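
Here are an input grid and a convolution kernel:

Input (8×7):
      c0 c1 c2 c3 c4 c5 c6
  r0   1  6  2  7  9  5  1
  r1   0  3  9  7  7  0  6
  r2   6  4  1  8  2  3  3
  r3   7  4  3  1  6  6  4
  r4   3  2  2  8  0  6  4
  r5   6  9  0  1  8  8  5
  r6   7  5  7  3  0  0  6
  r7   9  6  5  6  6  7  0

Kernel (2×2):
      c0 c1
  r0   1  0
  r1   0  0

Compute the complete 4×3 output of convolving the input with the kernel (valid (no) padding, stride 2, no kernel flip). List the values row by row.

1 2 9
6 1 2
3 2 0
7 7 0

Output[0,0]: The receptive field on the input at this output position is [1 6 / 0 3]. Elementwise product with the kernel and sum: 1·1.
Output[0,1]: The receptive field on the input at this output position is [2 7 / 9 7]. Elementwise product with the kernel and sum: 2·1.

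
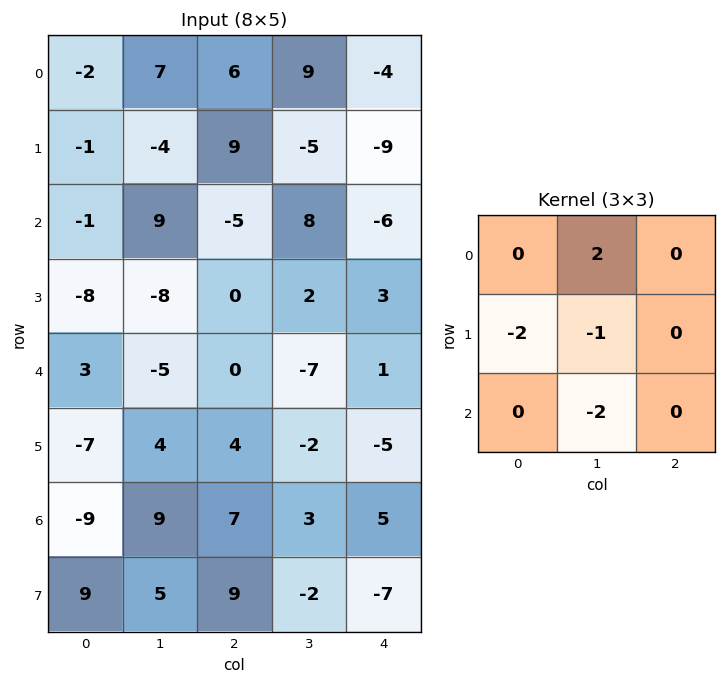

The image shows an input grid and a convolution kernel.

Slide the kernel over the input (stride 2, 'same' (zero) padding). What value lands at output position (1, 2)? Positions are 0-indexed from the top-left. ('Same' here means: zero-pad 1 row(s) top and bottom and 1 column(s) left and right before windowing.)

The receptive field on the zero-padded input at this output position is [-5 -9 0 / 8 -6 0 / 2 3 0]. Elementwise product with the kernel and sum: -9·2 + 8·-2 + -6·-1 + 3·-2.

-34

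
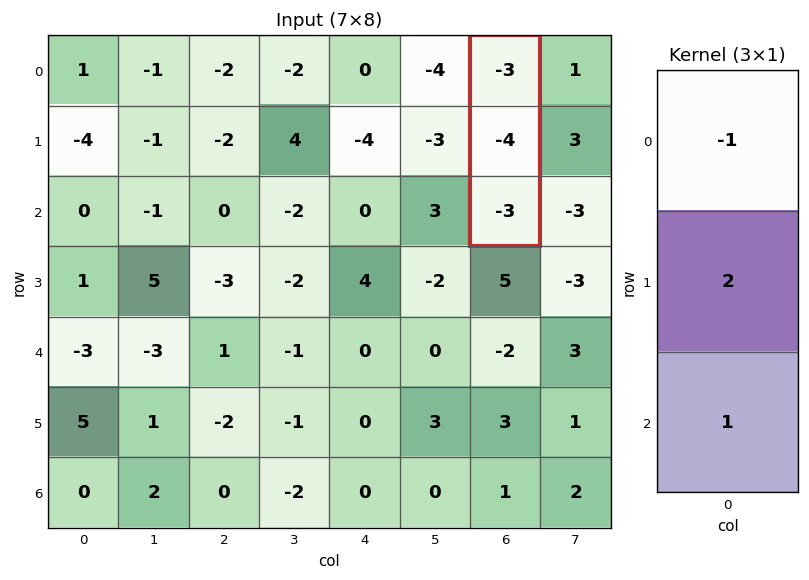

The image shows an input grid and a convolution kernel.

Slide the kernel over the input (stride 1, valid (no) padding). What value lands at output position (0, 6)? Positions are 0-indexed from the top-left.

-8

The receptive field on the input at this output position is [-3 / -4 / -3]. Elementwise product with the kernel and sum: -3·-1 + -4·2 + -3·1.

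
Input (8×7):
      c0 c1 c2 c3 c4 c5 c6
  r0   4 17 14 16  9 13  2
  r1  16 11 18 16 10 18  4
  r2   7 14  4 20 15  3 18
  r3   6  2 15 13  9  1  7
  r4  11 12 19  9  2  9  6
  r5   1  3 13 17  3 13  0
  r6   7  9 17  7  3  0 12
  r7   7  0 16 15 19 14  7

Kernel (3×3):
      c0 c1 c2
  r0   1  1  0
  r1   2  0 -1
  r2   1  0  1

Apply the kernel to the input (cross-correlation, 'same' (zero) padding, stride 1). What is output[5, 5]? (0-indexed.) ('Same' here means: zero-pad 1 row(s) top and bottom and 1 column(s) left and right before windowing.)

The receptive field on the zero-padded input at this output position is [2 9 6 / 3 13 0 / 3 0 12]. Elementwise product with the kernel and sum: 2·1 + 9·1 + 3·2 + 0·-1 + 3·1 + 12·1.

32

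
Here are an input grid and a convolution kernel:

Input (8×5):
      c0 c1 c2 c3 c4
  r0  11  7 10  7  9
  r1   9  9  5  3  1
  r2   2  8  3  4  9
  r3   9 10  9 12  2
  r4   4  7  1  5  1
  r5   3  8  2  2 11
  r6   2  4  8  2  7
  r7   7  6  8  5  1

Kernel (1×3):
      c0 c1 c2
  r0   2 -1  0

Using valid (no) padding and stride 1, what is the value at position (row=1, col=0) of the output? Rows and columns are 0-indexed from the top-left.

9

The receptive field on the input at this output position is [9 9 5]. Elementwise product with the kernel and sum: 9·2 + 9·-1.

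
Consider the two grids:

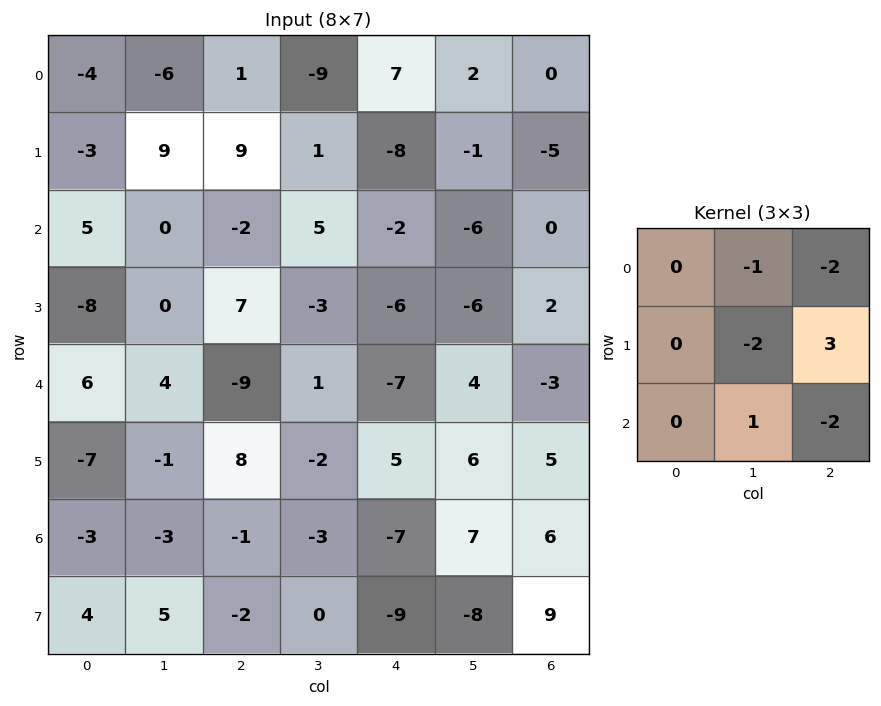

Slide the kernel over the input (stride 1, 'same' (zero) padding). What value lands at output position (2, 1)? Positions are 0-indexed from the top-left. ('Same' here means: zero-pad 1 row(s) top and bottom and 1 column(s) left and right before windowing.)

-47

The receptive field on the zero-padded input at this output position is [-3 9 9 / 5 0 -2 / -8 0 7]. Elementwise product with the kernel and sum: 9·-1 + 9·-2 + 0·-2 + -2·3 + 0·1 + 7·-2.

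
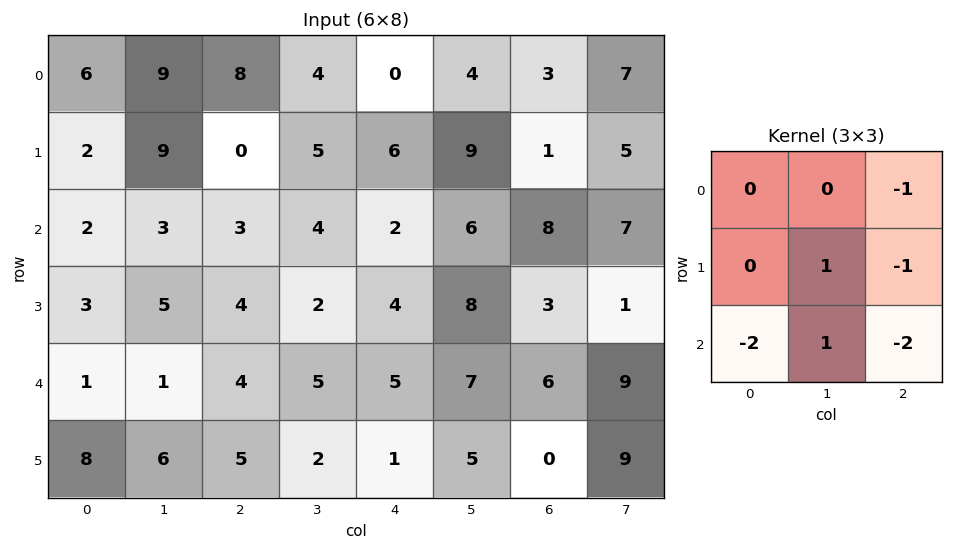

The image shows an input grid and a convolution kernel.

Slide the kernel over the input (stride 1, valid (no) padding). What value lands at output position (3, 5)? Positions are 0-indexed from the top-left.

-32

The receptive field on the input at this output position is [8 3 1 / 7 6 9 / 5 0 9]. Elementwise product with the kernel and sum: 1·-1 + 6·1 + 9·-1 + 5·-2 + 0·1 + 9·-2.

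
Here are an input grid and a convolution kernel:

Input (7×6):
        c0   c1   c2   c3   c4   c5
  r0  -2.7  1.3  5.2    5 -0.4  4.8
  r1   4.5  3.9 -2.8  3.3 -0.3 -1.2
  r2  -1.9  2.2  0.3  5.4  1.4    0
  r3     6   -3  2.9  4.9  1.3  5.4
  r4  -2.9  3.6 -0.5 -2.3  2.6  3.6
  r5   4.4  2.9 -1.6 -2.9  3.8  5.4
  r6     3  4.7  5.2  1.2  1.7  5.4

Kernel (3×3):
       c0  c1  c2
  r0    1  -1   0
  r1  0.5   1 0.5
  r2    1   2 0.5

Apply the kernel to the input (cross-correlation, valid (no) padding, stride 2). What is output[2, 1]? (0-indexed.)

8.45

The receptive field on the input at this output position is [-0.5 -2.3 2.6 / -1.6 -2.9 3.8 / 5.2 1.2 1.7]. Elementwise product with the kernel and sum: -0.5·1 + -2.3·-1 + -1.6·0.5 + -2.9·1 + 3.8·0.5 + 5.2·1 + 1.2·2 + 1.7·0.5.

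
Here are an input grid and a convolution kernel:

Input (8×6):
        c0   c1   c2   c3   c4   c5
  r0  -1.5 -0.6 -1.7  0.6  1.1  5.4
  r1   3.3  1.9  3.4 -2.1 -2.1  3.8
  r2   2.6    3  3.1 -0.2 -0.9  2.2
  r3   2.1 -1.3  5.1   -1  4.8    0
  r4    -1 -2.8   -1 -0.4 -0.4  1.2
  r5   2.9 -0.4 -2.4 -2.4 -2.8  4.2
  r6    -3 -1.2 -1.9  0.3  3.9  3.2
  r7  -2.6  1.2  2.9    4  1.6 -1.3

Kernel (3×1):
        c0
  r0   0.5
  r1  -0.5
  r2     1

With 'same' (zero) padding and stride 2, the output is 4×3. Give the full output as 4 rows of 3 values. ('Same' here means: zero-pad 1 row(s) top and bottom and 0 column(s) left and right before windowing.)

4.05 4.25 -2.65
2.45 5.25 4.2
4.45 0.65 -0.2
0.35 2.65 -1.75

Output[0,0]: The receptive field on the zero-padded input at this output position is [0 / -1.5 / 3.3]. Elementwise product with the kernel and sum: 0·0.5 + -1.5·-0.5 + 3.3·1.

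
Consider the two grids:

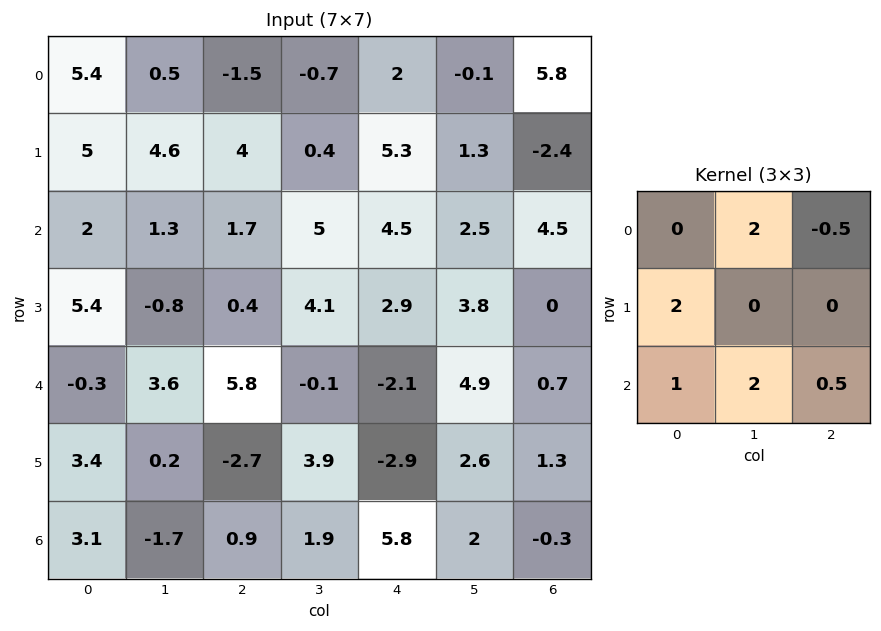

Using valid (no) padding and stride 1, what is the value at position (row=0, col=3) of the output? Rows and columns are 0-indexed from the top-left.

20.1

The receptive field on the input at this output position is [-0.7 2 -0.1 / 0.4 5.3 1.3 / 5 4.5 2.5]. Elementwise product with the kernel and sum: 2·2 + -0.1·-0.5 + 0.4·2 + 5·1 + 4.5·2 + 2.5·0.5.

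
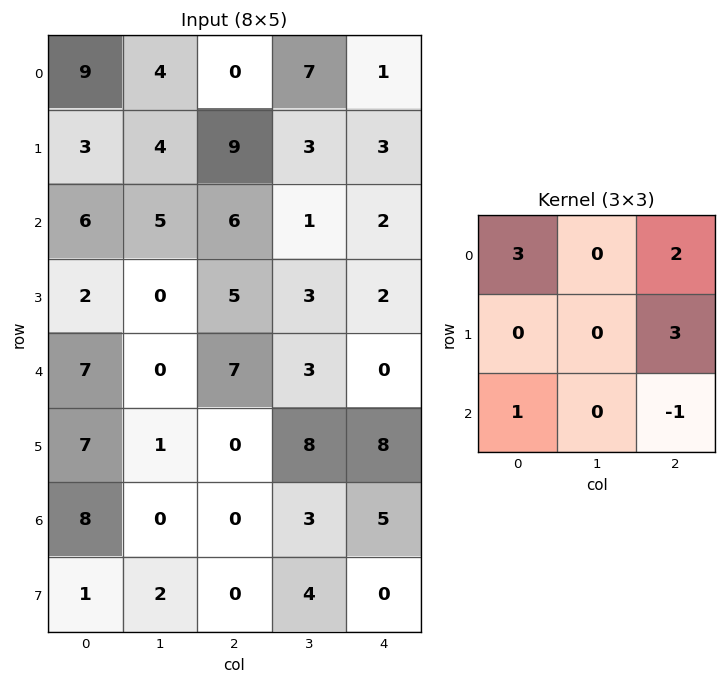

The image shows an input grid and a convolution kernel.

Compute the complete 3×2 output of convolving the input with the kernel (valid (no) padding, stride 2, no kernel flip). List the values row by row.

54 15
45 35
43 40

Output[0,0]: The receptive field on the input at this output position is [9 4 0 / 3 4 9 / 6 5 6]. Elementwise product with the kernel and sum: 9·3 + 0·2 + 9·3 + 6·1 + 6·-1.
Output[0,1]: The receptive field on the input at this output position is [0 7 1 / 9 3 3 / 6 1 2]. Elementwise product with the kernel and sum: 0·3 + 1·2 + 3·3 + 6·1 + 2·-1.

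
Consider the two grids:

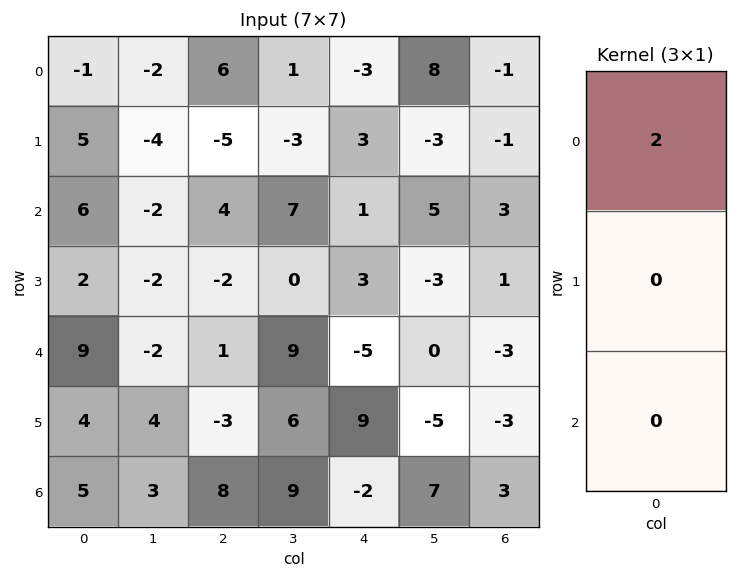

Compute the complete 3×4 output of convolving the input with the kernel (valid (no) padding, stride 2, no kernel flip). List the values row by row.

-2 12 -6 -2
12 8 2 6
18 2 -10 -6

Output[0,0]: The receptive field on the input at this output position is [-1 / 5 / 6]. Elementwise product with the kernel and sum: -1·2.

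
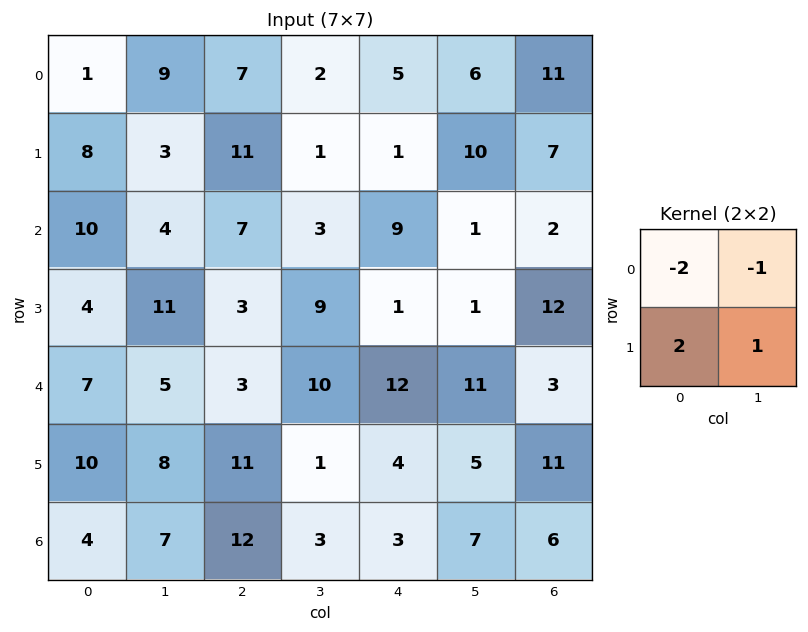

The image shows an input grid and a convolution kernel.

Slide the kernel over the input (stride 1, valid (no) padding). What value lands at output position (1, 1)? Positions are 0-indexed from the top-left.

-2

The receptive field on the input at this output position is [3 11 / 4 7]. Elementwise product with the kernel and sum: 3·-2 + 11·-1 + 4·2 + 7·1.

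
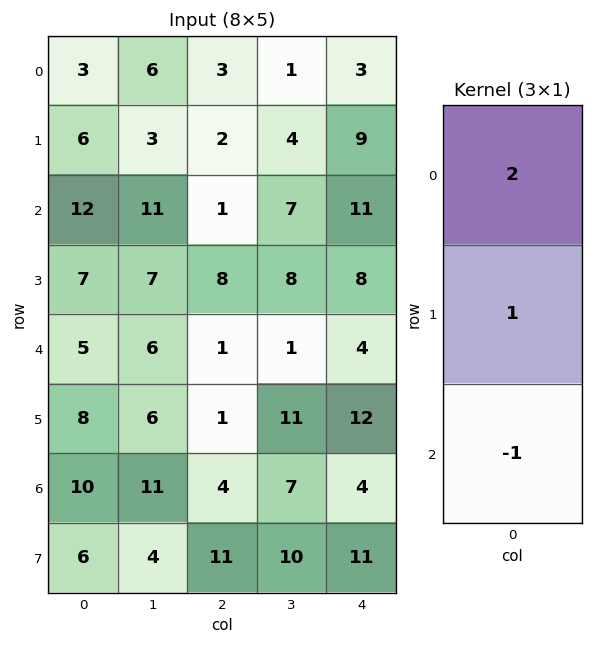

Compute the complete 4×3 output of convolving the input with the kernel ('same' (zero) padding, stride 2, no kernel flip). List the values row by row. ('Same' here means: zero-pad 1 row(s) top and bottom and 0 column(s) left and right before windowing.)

-3 1 -6
17 -3 21
11 16 8
20 -5 17

Output[0,0]: The receptive field on the zero-padded input at this output position is [0 / 3 / 6]. Elementwise product with the kernel and sum: 0·2 + 3·1 + 6·-1.
Output[0,1]: The receptive field on the zero-padded input at this output position is [0 / 3 / 2]. Elementwise product with the kernel and sum: 0·2 + 3·1 + 2·-1.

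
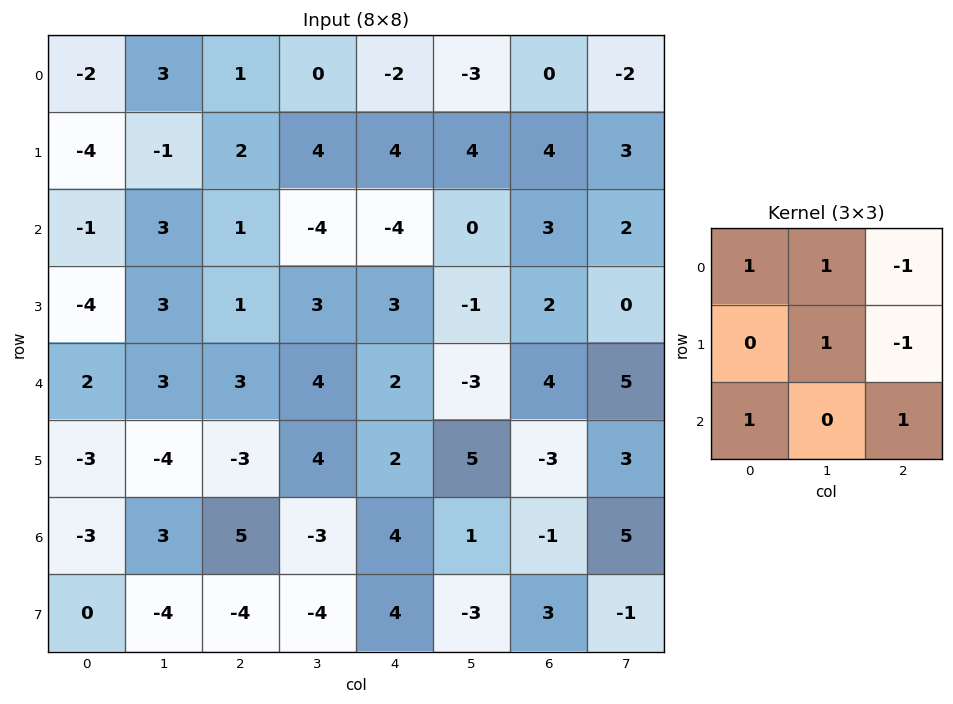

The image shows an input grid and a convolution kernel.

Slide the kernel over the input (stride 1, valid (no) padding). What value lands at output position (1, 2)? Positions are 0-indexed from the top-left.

6

The receptive field on the input at this output position is [2 4 4 / 1 -4 -4 / 1 3 3]. Elementwise product with the kernel and sum: 2·1 + 4·1 + 4·-1 + -4·1 + -4·-1 + 1·1 + 3·1.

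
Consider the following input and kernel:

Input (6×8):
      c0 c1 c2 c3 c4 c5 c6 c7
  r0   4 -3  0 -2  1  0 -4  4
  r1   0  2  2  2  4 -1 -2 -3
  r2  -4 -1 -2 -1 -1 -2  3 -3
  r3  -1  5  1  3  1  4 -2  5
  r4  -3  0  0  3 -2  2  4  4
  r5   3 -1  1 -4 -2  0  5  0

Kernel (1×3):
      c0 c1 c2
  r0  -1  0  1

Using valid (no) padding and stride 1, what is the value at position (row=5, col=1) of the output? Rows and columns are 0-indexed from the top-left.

The receptive field on the input at this output position is [-1 1 -4]. Elementwise product with the kernel and sum: -1·-1 + -4·1.

-3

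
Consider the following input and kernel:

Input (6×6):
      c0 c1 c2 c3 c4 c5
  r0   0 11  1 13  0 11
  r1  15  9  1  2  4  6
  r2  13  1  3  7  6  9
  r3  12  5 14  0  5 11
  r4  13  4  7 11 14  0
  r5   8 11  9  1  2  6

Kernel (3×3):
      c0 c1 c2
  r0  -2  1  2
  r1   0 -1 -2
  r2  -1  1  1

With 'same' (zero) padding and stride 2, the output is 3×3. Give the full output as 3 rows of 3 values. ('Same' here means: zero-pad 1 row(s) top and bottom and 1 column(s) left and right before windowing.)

2 -33 -14
35 -21 4
20 -26 20

Output[0,0]: The receptive field on the zero-padded input at this output position is [0 0 0 / 0 0 11 / 0 15 9]. Elementwise product with the kernel and sum: 0·-2 + 0·1 + 0·2 + 0·-1 + 11·-2 + 0·-1 + 15·1 + 9·1.
Output[0,1]: The receptive field on the zero-padded input at this output position is [0 0 0 / 11 1 13 / 9 1 2]. Elementwise product with the kernel and sum: 0·-2 + 0·1 + 0·2 + 1·-1 + 13·-2 + 9·-1 + 1·1 + 2·1.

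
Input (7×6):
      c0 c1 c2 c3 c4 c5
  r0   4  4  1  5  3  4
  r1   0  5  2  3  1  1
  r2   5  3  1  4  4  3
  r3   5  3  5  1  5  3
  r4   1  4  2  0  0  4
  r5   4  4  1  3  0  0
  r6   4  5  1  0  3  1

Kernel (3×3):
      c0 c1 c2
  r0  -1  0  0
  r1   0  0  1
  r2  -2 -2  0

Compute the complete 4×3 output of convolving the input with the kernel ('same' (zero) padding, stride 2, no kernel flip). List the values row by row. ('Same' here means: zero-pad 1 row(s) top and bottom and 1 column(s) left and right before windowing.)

4 -9 -4
-7 -17 -12
-4 -13 -3
5 -4 -2

Output[0,0]: The receptive field on the zero-padded input at this output position is [0 0 0 / 0 4 4 / 0 0 5]. Elementwise product with the kernel and sum: 0·-1 + 4·1 + 0·-2 + 0·-2.
Output[0,1]: The receptive field on the zero-padded input at this output position is [0 0 0 / 4 1 5 / 5 2 3]. Elementwise product with the kernel and sum: 0·-1 + 5·1 + 5·-2 + 2·-2.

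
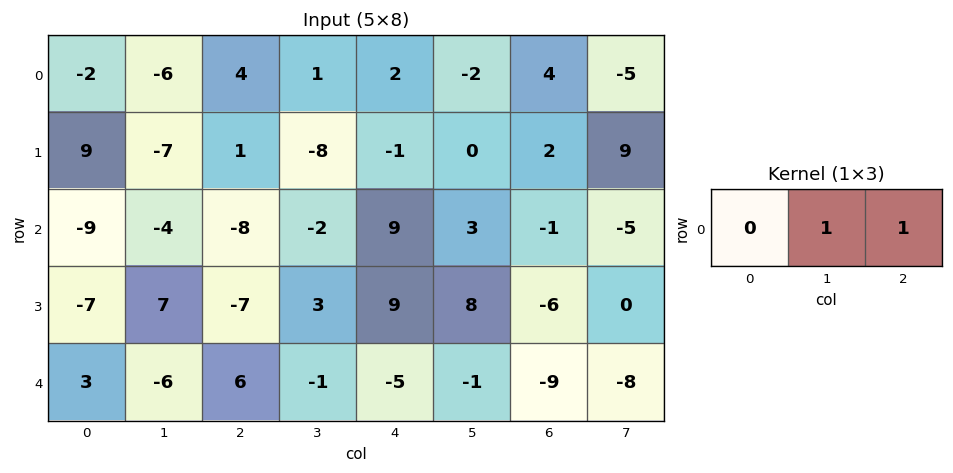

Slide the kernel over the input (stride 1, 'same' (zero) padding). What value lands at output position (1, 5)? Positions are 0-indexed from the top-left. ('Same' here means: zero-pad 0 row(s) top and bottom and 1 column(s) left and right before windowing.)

2

The receptive field on the zero-padded input at this output position is [-1 0 2]. Elementwise product with the kernel and sum: 0·1 + 2·1.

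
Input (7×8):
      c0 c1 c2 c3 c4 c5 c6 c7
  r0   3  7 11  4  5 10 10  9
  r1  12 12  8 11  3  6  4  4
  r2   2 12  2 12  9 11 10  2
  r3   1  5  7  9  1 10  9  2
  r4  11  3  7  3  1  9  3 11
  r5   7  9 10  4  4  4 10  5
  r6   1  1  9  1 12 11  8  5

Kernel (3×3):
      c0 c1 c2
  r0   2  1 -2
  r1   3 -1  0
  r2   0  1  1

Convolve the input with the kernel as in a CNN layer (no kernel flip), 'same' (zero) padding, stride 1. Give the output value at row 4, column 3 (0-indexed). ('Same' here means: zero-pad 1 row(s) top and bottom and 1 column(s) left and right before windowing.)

The receptive field on the zero-padded input at this output position is [7 9 1 / 7 3 1 / 10 4 4]. Elementwise product with the kernel and sum: 7·2 + 9·1 + 1·-2 + 7·3 + 3·-1 + 4·1 + 4·1.

47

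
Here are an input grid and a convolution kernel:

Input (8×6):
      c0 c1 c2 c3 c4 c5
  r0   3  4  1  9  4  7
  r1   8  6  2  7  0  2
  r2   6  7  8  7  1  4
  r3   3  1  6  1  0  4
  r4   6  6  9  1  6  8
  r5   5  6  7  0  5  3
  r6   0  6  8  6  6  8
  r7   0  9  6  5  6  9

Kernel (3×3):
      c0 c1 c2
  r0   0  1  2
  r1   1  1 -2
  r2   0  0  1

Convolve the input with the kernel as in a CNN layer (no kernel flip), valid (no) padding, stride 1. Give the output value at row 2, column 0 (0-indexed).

24

The receptive field on the input at this output position is [6 7 8 / 3 1 6 / 6 6 9]. Elementwise product with the kernel and sum: 7·1 + 8·2 + 3·1 + 1·1 + 6·-2 + 9·1.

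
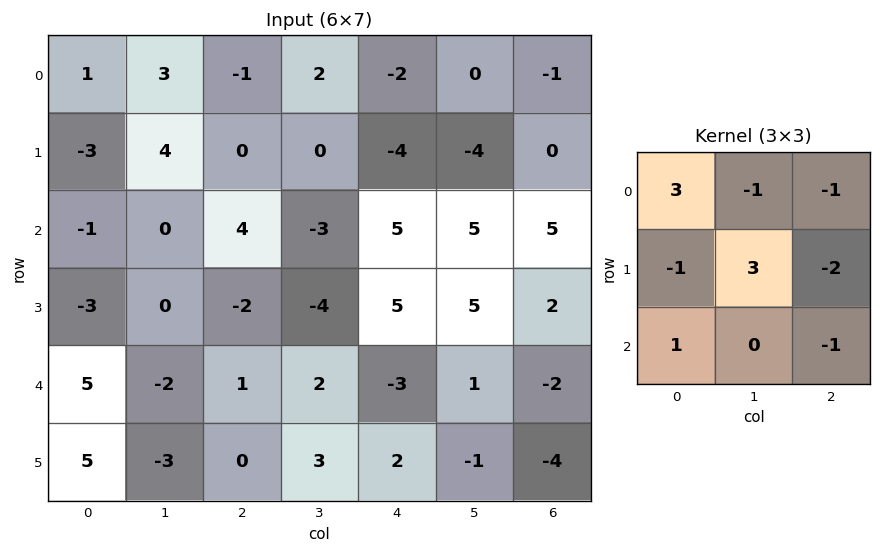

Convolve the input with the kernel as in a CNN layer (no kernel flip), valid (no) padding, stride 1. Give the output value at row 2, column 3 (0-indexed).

-9

The receptive field on the input at this output position is [-3 5 5 / -4 5 5 / 2 -3 1]. Elementwise product with the kernel and sum: -3·3 + 5·-1 + 5·-1 + -4·-1 + 5·3 + 5·-2 + 2·1 + 1·-1.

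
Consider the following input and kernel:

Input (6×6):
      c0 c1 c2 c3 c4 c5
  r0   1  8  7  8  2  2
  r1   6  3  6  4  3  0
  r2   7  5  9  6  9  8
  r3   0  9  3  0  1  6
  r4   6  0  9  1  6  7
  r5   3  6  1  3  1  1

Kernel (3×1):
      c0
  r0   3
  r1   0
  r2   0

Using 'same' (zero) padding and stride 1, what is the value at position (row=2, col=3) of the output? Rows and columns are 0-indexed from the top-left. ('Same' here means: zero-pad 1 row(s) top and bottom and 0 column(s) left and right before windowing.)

12

The receptive field on the zero-padded input at this output position is [4 / 6 / 0]. Elementwise product with the kernel and sum: 4·3.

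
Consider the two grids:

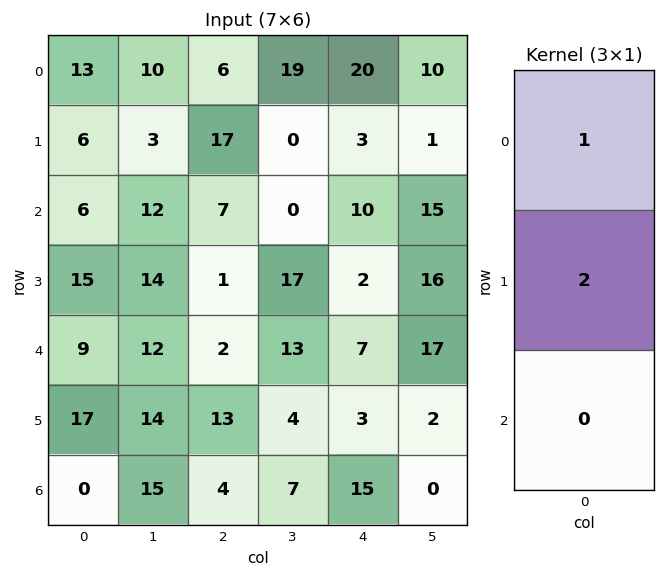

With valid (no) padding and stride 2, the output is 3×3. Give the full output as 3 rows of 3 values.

25 40 26
36 9 14
43 28 13

Output[0,0]: The receptive field on the input at this output position is [13 / 6 / 6]. Elementwise product with the kernel and sum: 13·1 + 6·2.
Output[0,1]: The receptive field on the input at this output position is [6 / 17 / 7]. Elementwise product with the kernel and sum: 6·1 + 17·2.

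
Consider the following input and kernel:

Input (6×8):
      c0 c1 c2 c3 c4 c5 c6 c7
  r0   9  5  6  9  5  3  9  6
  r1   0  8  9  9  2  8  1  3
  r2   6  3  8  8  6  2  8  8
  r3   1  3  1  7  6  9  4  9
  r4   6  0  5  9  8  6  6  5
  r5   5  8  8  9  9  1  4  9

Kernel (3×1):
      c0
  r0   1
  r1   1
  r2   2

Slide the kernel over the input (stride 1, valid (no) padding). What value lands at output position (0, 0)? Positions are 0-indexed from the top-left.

The receptive field on the input at this output position is [9 / 0 / 6]. Elementwise product with the kernel and sum: 9·1 + 0·1 + 6·2.

21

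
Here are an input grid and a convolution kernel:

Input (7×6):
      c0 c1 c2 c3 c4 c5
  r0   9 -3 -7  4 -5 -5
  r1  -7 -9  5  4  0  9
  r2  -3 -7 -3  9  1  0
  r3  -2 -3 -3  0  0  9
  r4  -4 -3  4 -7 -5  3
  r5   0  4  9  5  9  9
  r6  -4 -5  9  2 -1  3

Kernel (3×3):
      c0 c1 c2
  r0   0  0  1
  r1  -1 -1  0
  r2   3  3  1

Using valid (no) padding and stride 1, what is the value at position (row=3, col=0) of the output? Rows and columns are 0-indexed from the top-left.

25

The receptive field on the input at this output position is [-2 -3 -3 / -4 -3 4 / 0 4 9]. Elementwise product with the kernel and sum: -3·1 + -4·-1 + -3·-1 + 0·3 + 4·3 + 9·1.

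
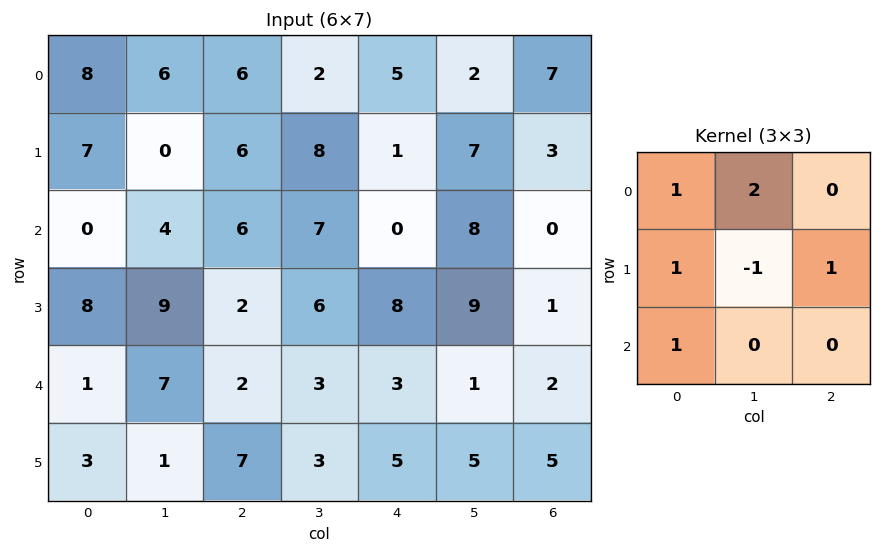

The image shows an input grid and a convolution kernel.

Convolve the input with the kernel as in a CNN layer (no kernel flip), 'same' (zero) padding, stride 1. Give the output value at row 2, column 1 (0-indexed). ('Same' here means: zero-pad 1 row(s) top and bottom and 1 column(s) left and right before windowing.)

17

The receptive field on the zero-padded input at this output position is [7 0 6 / 0 4 6 / 8 9 2]. Elementwise product with the kernel and sum: 7·1 + 0·2 + 0·1 + 4·-1 + 6·1 + 8·1.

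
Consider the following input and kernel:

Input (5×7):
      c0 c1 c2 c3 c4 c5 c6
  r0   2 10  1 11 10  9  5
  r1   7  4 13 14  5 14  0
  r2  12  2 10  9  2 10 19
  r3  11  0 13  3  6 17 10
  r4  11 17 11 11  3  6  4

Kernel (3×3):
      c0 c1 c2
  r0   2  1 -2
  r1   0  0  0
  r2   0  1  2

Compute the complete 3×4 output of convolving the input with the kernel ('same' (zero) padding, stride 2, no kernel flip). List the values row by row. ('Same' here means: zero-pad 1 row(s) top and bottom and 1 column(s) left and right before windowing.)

Output[0,0]: The receptive field on the zero-padded input at this output position is [0 0 0 / 0 2 10 / 0 7 4]. Elementwise product with the kernel and sum: 0·2 + 0·1 + 0·-2 + 7·1 + 4·2.

15 41 33 0
10 12 45 38
11 7 -22 44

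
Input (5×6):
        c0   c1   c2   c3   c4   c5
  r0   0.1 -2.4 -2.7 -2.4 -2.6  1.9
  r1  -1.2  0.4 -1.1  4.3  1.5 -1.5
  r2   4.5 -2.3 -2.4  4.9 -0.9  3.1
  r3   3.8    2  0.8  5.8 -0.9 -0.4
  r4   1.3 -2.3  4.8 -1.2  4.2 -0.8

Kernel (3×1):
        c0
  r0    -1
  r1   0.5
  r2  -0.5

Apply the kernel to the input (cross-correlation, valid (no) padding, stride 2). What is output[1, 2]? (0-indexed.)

-1.65

The receptive field on the input at this output position is [-0.9 / -0.9 / 4.2]. Elementwise product with the kernel and sum: -0.9·-1 + -0.9·0.5 + 4.2·-0.5.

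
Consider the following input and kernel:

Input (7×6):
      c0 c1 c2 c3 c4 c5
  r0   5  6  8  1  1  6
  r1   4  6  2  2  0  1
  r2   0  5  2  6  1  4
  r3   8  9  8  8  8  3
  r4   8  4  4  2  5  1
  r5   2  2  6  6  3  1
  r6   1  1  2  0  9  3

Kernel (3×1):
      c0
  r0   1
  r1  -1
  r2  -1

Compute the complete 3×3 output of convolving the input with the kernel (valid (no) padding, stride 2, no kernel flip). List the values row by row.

1 4 0
-16 -10 -12
5 -4 -7

Output[0,0]: The receptive field on the input at this output position is [5 / 4 / 0]. Elementwise product with the kernel and sum: 5·1 + 4·-1 + 0·-1.
Output[0,1]: The receptive field on the input at this output position is [8 / 2 / 2]. Elementwise product with the kernel and sum: 8·1 + 2·-1 + 2·-1.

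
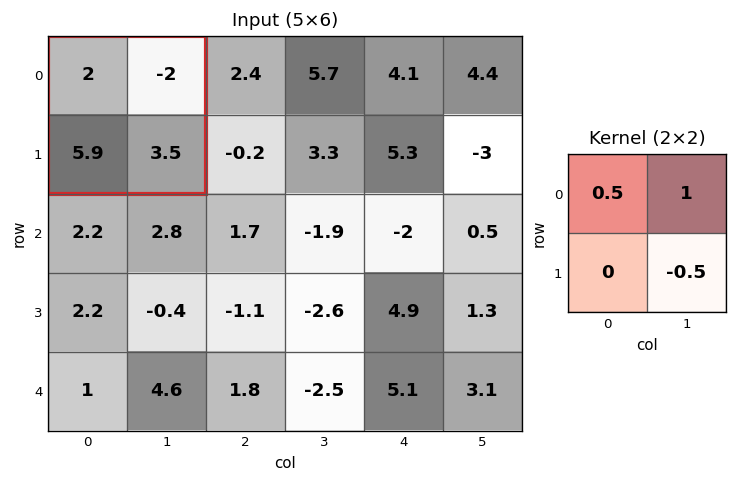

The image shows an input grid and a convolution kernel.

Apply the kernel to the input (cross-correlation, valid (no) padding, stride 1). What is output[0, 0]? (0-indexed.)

The receptive field on the input at this output position is [2 -2 / 5.9 3.5]. Elementwise product with the kernel and sum: 2·0.5 + -2·1 + 3.5·-0.5.

-2.75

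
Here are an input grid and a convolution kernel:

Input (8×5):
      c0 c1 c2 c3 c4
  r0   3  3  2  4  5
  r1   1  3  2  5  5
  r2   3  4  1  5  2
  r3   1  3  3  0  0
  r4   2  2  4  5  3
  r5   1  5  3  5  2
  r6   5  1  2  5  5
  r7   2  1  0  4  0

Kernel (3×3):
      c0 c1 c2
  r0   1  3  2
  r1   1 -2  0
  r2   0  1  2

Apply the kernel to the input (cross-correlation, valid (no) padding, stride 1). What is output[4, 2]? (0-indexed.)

33

The receptive field on the input at this output position is [4 5 3 / 3 5 2 / 2 5 5]. Elementwise product with the kernel and sum: 4·1 + 5·3 + 3·2 + 3·1 + 5·-2 + 5·1 + 5·2.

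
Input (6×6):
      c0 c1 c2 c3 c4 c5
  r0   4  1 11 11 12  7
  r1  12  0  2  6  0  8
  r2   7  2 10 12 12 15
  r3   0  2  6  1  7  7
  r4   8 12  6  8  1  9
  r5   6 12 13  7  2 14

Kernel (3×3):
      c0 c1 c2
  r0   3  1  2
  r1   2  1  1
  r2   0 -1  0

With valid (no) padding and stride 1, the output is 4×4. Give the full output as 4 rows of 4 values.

Output[0,0]: The receptive field on the input at this output position is [4 1 11 / 12 0 2 / 7 2 10]. Elementwise product with the kernel and sum: 4·3 + 1·1 + 11·2 + 12·2 + 0·1 + 2·1 + 2·-1.
Output[0,1]: The receptive field on the input at this output position is [1 11 11 / 0 2 6 / 2 10 12]. Elementwise product with the kernel and sum: 1·3 + 11·1 + 11·2 + 0·2 + 2·1 + 6·1 + 10·-1.

59 34 66 67
64 34 55 78
39 45 78 93
36 39 47 48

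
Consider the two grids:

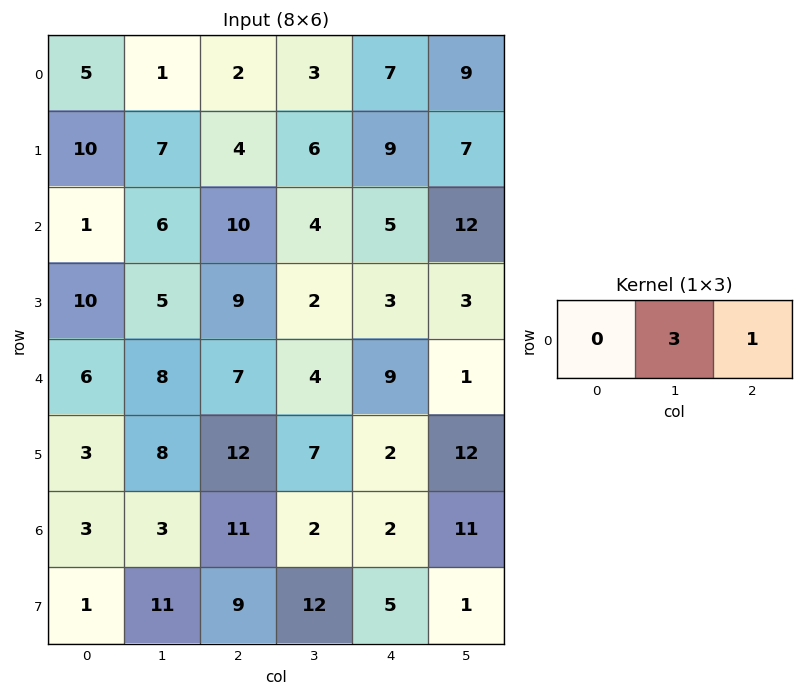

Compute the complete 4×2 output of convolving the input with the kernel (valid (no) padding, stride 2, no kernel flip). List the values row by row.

5 16
28 17
31 21
20 8

Output[0,0]: The receptive field on the input at this output position is [5 1 2]. Elementwise product with the kernel and sum: 1·3 + 2·1.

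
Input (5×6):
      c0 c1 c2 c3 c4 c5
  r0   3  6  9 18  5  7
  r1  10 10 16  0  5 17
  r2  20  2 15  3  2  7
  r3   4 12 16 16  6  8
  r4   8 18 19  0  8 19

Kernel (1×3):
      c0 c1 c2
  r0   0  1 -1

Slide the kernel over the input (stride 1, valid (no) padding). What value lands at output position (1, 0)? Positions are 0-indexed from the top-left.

The receptive field on the input at this output position is [10 10 16]. Elementwise product with the kernel and sum: 10·1 + 16·-1.

-6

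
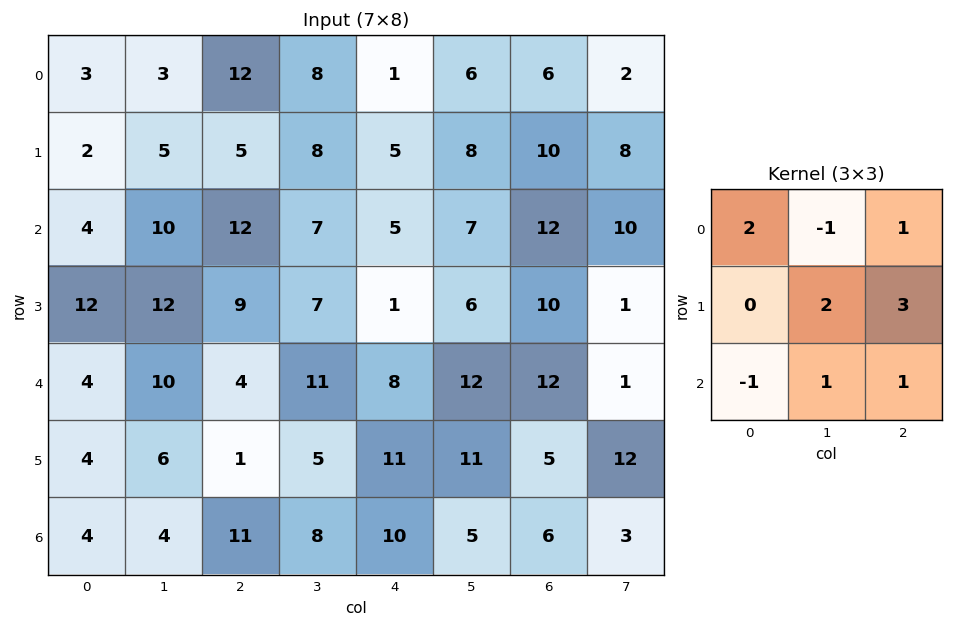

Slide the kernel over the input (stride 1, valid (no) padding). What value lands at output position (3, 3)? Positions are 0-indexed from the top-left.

The receptive field on the input at this output position is [7 1 6 / 11 8 12 / 5 11 11]. Elementwise product with the kernel and sum: 7·2 + 1·-1 + 6·1 + 8·2 + 12·3 + 5·-1 + 11·1 + 11·1.

88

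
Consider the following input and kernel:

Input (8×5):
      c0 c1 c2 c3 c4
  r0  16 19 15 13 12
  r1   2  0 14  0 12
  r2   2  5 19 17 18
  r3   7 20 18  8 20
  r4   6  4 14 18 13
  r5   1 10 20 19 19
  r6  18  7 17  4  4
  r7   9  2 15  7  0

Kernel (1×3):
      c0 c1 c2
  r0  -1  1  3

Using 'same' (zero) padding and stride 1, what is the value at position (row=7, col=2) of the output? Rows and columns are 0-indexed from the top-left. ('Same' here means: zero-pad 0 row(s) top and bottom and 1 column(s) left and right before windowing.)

The receptive field on the zero-padded input at this output position is [2 15 7]. Elementwise product with the kernel and sum: 2·-1 + 15·1 + 7·3.

34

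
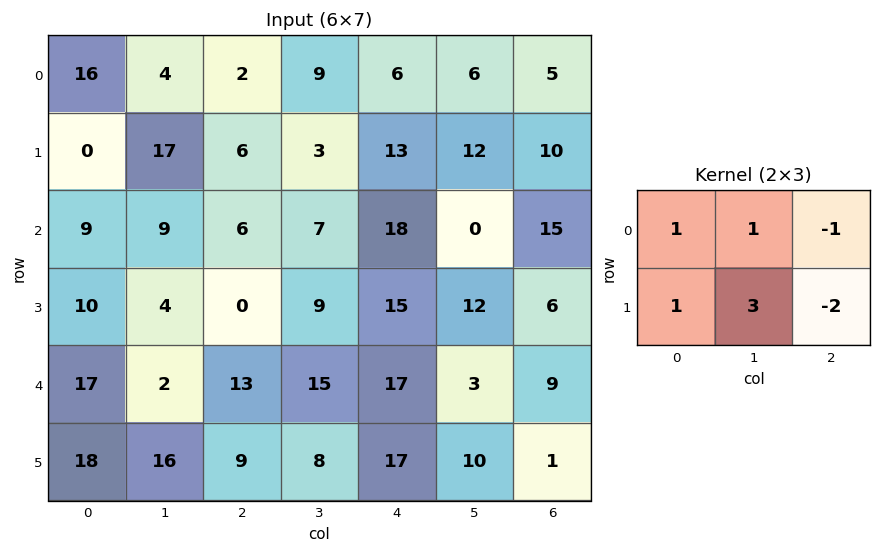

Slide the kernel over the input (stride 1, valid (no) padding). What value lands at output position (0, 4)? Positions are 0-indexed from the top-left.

The receptive field on the input at this output position is [6 6 5 / 13 12 10]. Elementwise product with the kernel and sum: 6·1 + 6·1 + 5·-1 + 13·1 + 12·3 + 10·-2.

36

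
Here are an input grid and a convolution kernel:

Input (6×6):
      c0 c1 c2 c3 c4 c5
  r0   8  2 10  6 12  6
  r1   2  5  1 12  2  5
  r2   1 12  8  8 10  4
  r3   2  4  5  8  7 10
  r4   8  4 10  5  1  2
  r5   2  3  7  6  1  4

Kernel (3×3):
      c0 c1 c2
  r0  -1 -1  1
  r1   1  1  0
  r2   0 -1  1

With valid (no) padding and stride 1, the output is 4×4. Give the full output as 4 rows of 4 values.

Output[0,0]: The receptive field on the input at this output position is [8 2 10 / 2 5 1 / 1 12 8]. Elementwise product with the kernel and sum: 8·-1 + 2·-1 + 10·1 + 2·1 + 5·1 + 12·-1 + 8·1.
Output[0,1]: The receptive field on the input at this output position is [2 10 6 / 5 1 12 / 12 8 8]. Elementwise product with the kernel and sum: 2·-1 + 10·-1 + 6·1 + 5·1 + 1·1 + 8·-1 + 8·1.

3 0 11 -4
8 29 4 12
7 -8 3 2
15 12 4 4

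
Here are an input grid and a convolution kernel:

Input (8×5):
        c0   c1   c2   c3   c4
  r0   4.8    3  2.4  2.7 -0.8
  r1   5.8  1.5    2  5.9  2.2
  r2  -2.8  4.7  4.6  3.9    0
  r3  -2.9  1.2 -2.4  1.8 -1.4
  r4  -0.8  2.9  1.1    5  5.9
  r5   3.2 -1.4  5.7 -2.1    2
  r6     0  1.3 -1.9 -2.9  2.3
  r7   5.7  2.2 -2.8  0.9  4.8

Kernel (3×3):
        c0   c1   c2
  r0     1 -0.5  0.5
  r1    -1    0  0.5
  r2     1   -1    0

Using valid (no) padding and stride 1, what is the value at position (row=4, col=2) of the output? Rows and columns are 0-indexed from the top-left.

The receptive field on the input at this output position is [1.1 5 5.9 / 5.7 -2.1 2 / -1.9 -2.9 2.3]. Elementwise product with the kernel and sum: 1.1·1 + 5·-0.5 + 5.9·0.5 + 5.7·-1 + 2·0.5 + -1.9·1 + -2.9·-1.

-2.15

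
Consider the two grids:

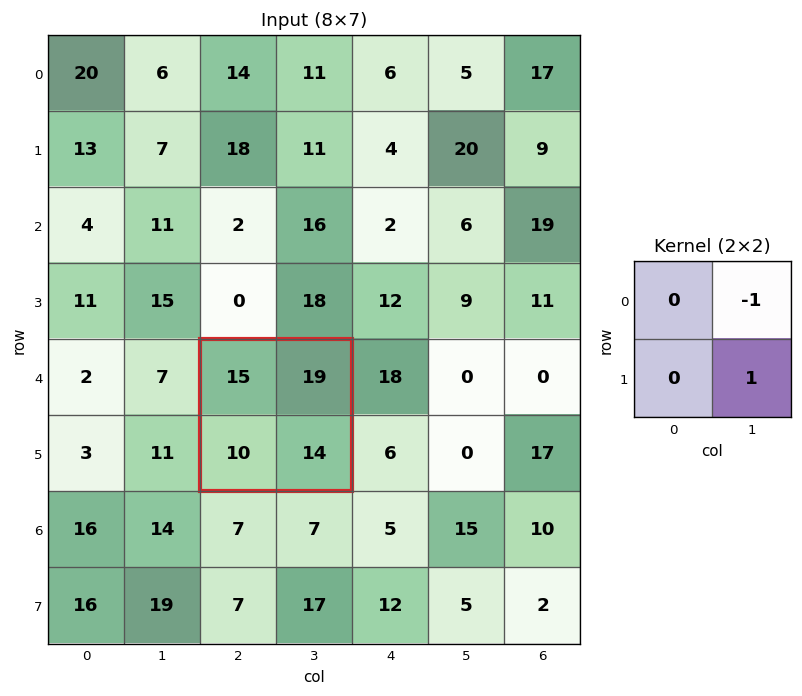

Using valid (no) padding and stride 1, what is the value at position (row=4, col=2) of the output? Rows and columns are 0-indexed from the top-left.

-5

The receptive field on the input at this output position is [15 19 / 10 14]. Elementwise product with the kernel and sum: 19·-1 + 14·1.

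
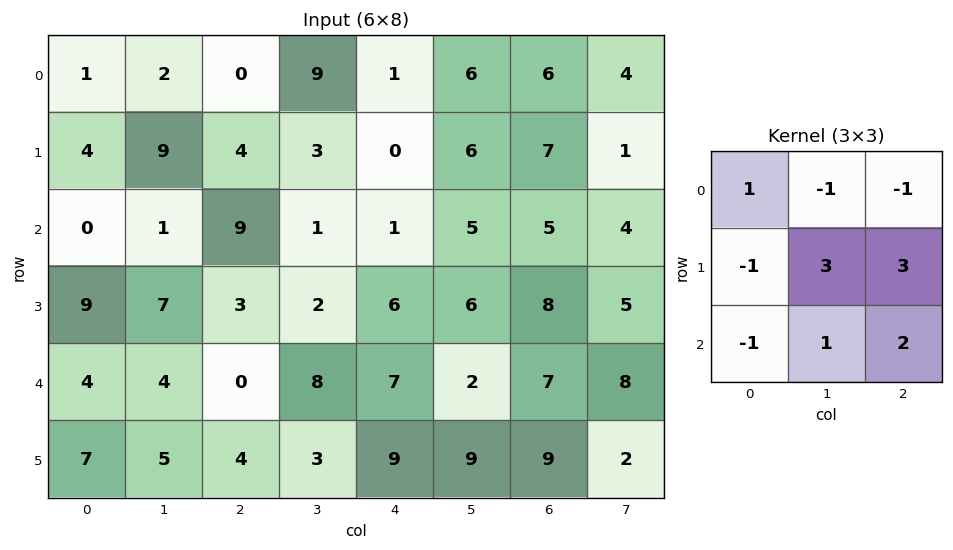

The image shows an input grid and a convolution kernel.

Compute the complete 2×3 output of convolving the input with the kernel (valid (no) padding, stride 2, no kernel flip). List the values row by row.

53 -11 42
11 50 36

Output[0,0]: The receptive field on the input at this output position is [1 2 0 / 4 9 4 / 0 1 9]. Elementwise product with the kernel and sum: 1·1 + 2·-1 + 0·-1 + 4·-1 + 9·3 + 4·3 + 0·-1 + 1·1 + 9·2.
Output[0,1]: The receptive field on the input at this output position is [0 9 1 / 4 3 0 / 9 1 1]. Elementwise product with the kernel and sum: 0·1 + 9·-1 + 1·-1 + 4·-1 + 3·3 + 0·3 + 9·-1 + 1·1 + 1·2.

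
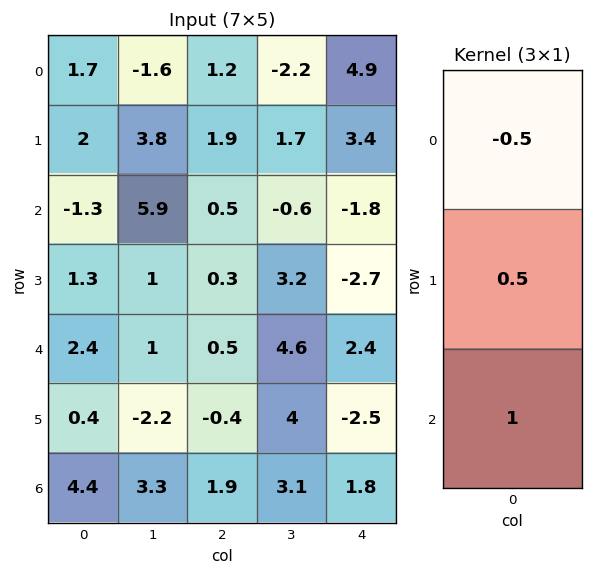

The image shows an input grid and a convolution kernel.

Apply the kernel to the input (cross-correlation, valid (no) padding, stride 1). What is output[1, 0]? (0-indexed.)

The receptive field on the input at this output position is [2 / -1.3 / 1.3]. Elementwise product with the kernel and sum: 2·-0.5 + -1.3·0.5 + 1.3·1.

-0.35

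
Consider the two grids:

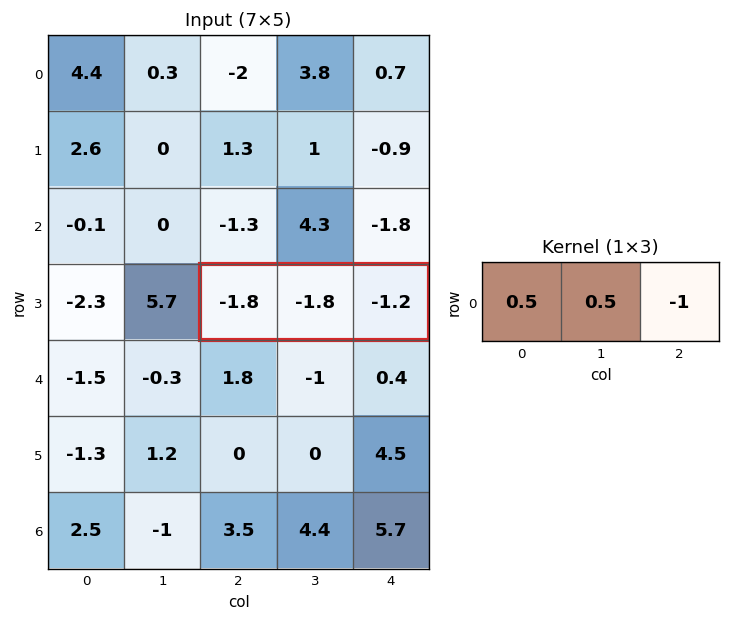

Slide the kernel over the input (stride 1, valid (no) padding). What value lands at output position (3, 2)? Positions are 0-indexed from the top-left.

The receptive field on the input at this output position is [-1.8 -1.8 -1.2]. Elementwise product with the kernel and sum: -1.8·0.5 + -1.8·0.5 + -1.2·-1.

-0.6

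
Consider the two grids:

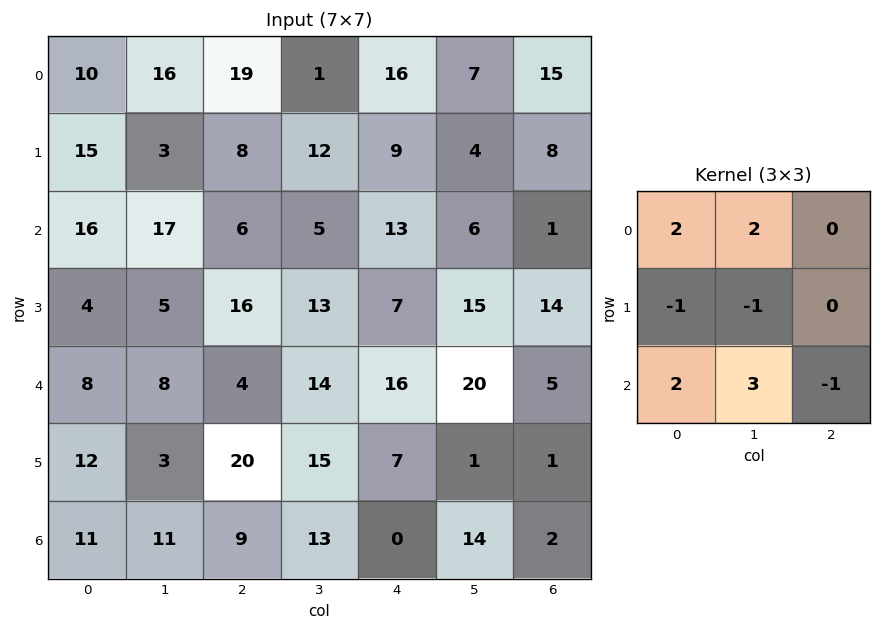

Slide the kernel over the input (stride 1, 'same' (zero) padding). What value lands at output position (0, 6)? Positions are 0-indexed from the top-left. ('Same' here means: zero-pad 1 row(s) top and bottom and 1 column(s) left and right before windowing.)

The receptive field on the zero-padded input at this output position is [0 0 0 / 7 15 0 / 4 8 0]. Elementwise product with the kernel and sum: 0·2 + 0·2 + 7·-1 + 15·-1 + 4·2 + 8·3 + 0·-1.

10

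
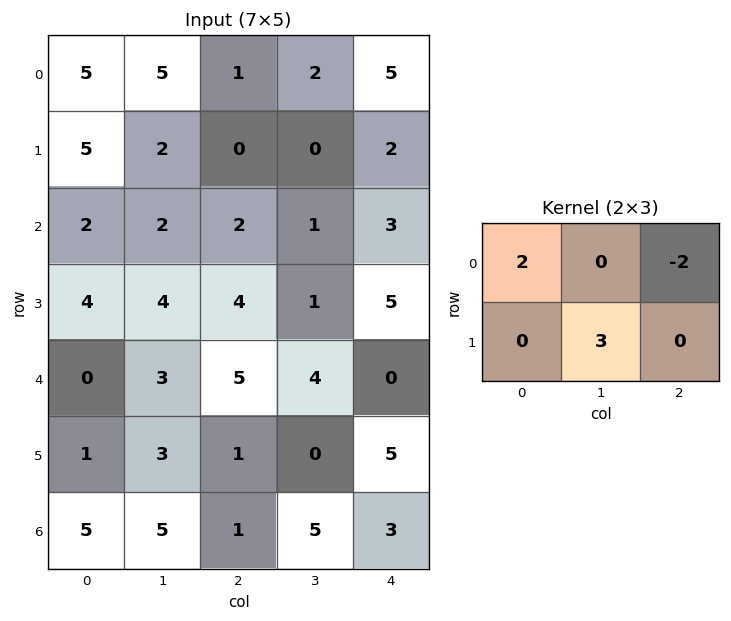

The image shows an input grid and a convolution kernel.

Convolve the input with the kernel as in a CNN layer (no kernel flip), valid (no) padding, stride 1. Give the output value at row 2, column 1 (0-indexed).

The receptive field on the input at this output position is [2 2 1 / 4 4 1]. Elementwise product with the kernel and sum: 2·2 + 1·-2 + 4·3.

14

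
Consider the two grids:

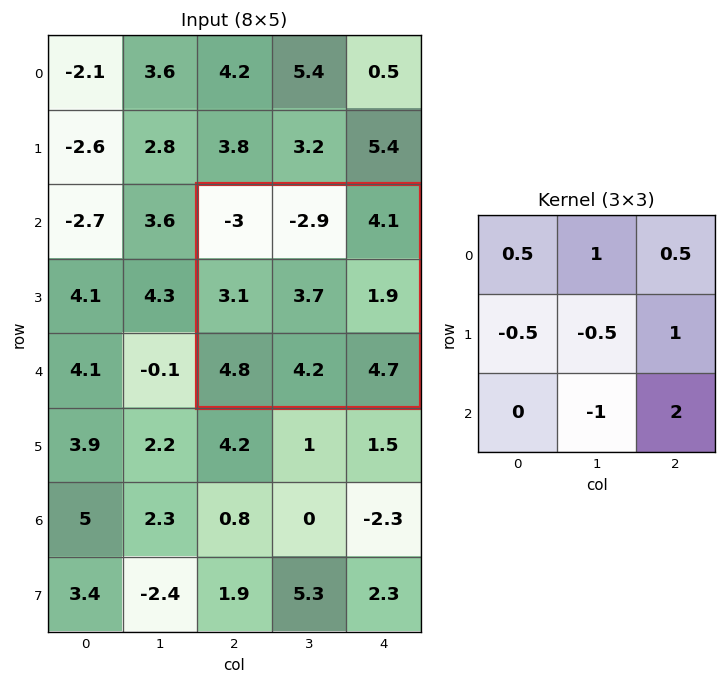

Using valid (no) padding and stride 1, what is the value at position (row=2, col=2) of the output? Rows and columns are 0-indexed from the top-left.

1.35

The receptive field on the input at this output position is [-3 -2.9 4.1 / 3.1 3.7 1.9 / 4.8 4.2 4.7]. Elementwise product with the kernel and sum: -3·0.5 + -2.9·1 + 4.1·0.5 + 3.1·-0.5 + 3.7·-0.5 + 1.9·1 + 4.2·-1 + 4.7·2.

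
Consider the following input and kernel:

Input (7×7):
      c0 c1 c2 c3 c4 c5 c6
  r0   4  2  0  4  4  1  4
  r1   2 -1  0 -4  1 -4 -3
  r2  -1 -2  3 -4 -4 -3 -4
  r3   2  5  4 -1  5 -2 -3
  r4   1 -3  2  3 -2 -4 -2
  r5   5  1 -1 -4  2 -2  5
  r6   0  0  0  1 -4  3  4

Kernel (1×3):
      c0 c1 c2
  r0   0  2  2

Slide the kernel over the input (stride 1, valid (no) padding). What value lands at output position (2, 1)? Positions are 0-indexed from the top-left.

-2

The receptive field on the input at this output position is [-2 3 -4]. Elementwise product with the kernel and sum: 3·2 + -4·2.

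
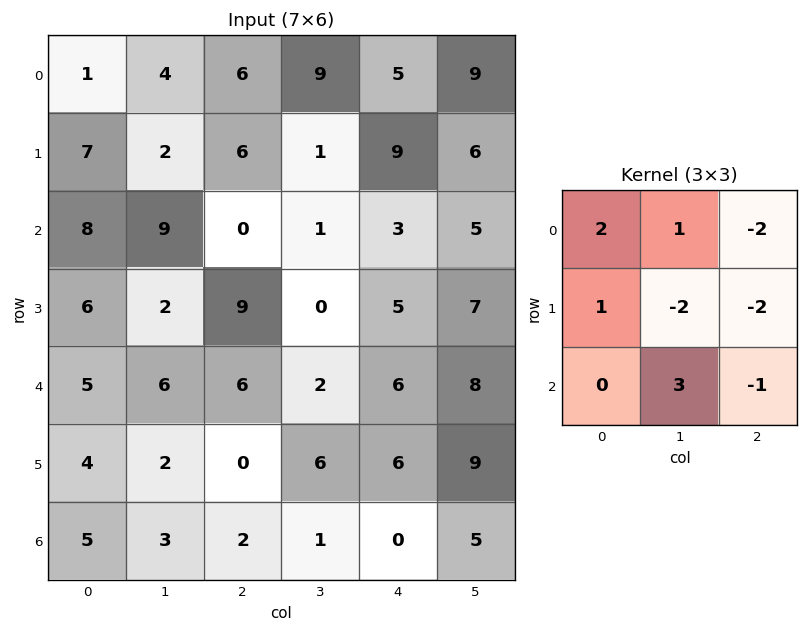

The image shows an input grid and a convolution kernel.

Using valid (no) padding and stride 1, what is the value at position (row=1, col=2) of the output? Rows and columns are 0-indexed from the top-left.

-18

The receptive field on the input at this output position is [6 1 9 / 0 1 3 / 9 0 5]. Elementwise product with the kernel and sum: 6·2 + 1·1 + 9·-2 + 0·1 + 1·-2 + 3·-2 + 0·3 + 5·-1.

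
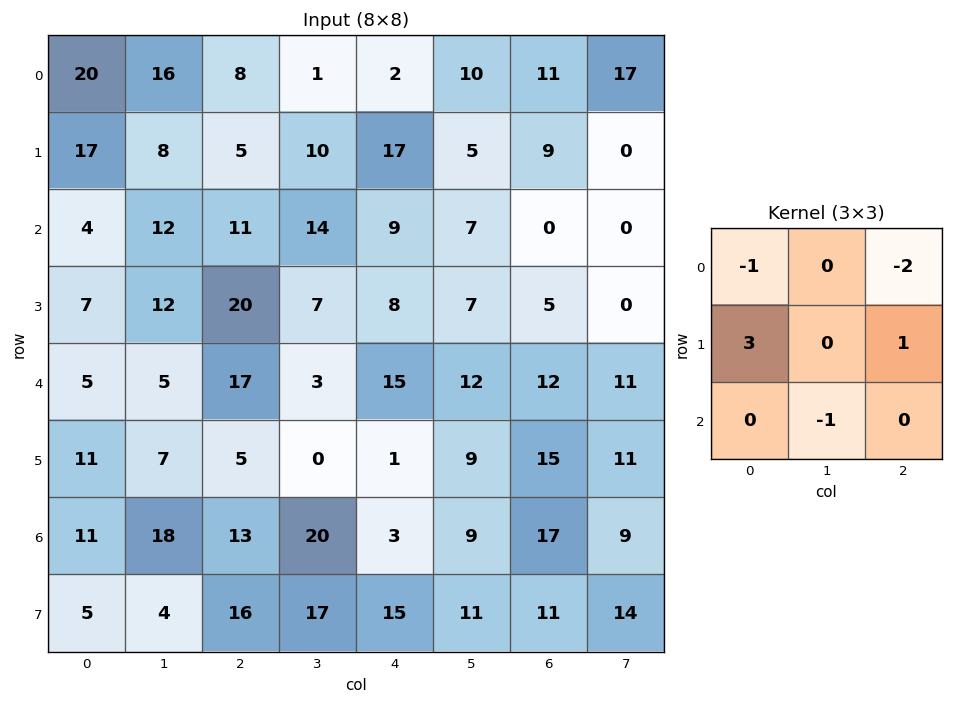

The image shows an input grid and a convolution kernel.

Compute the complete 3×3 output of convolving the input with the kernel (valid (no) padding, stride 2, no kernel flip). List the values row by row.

Output[0,0]: The receptive field on the input at this output position is [20 16 8 / 17 8 5 / 4 12 11]. Elementwise product with the kernel and sum: 20·-1 + 8·-2 + 17·3 + 5·1 + 12·-1.

8 6 29
10 36 8
-19 -51 -30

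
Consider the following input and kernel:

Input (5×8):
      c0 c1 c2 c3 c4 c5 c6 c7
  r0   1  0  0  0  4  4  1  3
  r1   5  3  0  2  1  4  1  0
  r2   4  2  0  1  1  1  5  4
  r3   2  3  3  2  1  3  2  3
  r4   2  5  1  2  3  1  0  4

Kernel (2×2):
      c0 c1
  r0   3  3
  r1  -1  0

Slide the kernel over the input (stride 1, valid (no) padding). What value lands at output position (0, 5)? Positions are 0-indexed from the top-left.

The receptive field on the input at this output position is [4 1 / 4 1]. Elementwise product with the kernel and sum: 4·3 + 1·3 + 4·-1.

11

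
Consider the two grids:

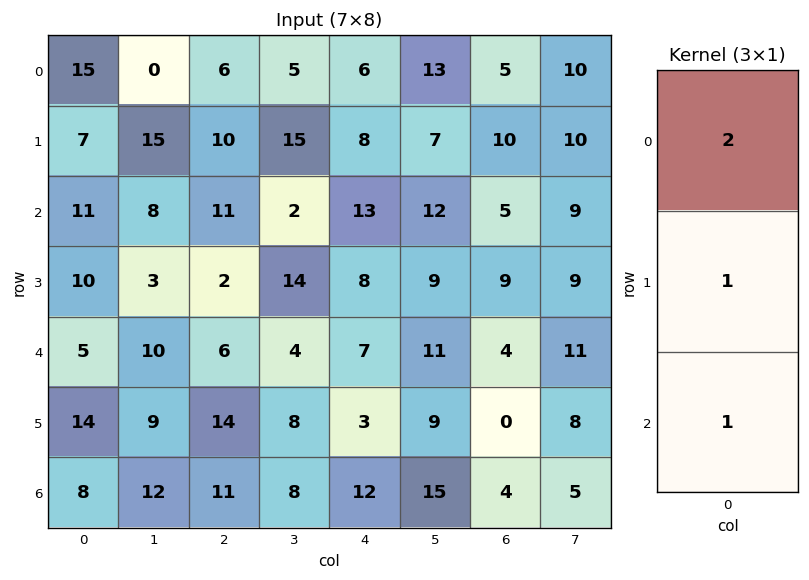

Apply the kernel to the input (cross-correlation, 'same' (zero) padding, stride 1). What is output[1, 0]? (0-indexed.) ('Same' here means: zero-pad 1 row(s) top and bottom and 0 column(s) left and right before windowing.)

The receptive field on the zero-padded input at this output position is [15 / 7 / 11]. Elementwise product with the kernel and sum: 15·2 + 7·1 + 11·1.

48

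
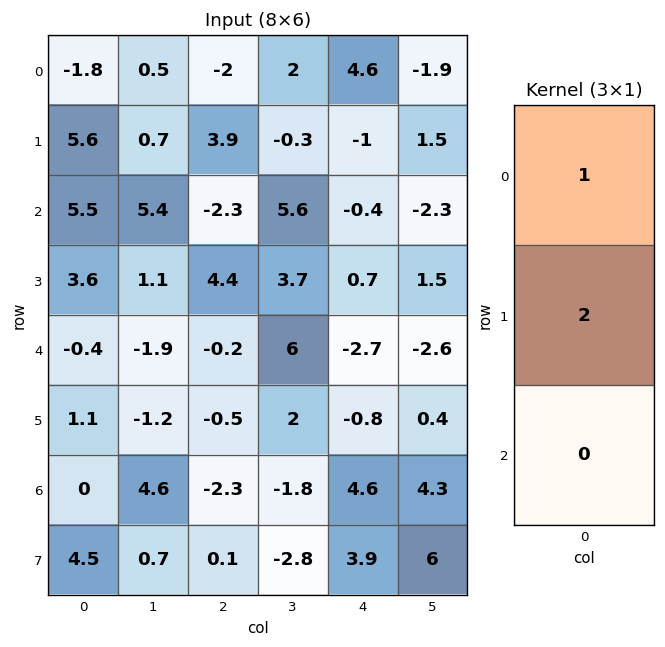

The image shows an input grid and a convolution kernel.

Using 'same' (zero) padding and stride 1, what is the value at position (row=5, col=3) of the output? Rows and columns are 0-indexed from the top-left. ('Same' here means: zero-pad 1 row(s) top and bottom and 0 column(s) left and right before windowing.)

10

The receptive field on the zero-padded input at this output position is [6 / 2 / -1.8]. Elementwise product with the kernel and sum: 6·1 + 2·2.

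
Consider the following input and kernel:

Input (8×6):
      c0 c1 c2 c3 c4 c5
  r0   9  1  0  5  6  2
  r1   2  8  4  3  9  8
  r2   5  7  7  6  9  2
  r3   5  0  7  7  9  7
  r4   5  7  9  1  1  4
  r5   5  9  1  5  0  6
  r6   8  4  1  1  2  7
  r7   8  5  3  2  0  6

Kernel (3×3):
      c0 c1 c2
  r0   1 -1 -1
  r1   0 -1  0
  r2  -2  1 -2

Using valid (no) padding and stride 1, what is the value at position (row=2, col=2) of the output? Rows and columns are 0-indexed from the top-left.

The receptive field on the input at this output position is [7 6 9 / 7 7 9 / 9 1 1]. Elementwise product with the kernel and sum: 7·1 + 6·-1 + 9·-1 + 7·-1 + 9·-2 + 1·1 + 1·-2.

-34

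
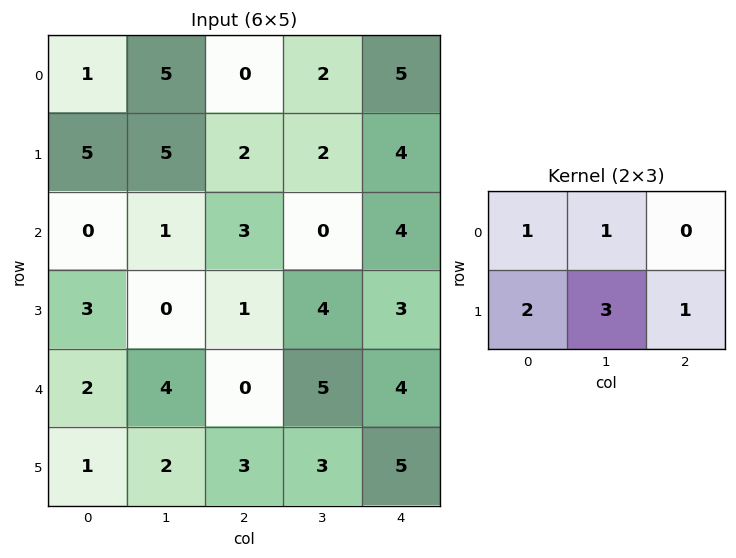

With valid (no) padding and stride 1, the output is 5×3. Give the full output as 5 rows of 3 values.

Output[0,0]: The receptive field on the input at this output position is [1 5 0 / 5 5 2]. Elementwise product with the kernel and sum: 1·1 + 5·1 + 5·2 + 5·3 + 2·1.

33 23 16
16 18 14
8 11 20
19 14 24
17 20 25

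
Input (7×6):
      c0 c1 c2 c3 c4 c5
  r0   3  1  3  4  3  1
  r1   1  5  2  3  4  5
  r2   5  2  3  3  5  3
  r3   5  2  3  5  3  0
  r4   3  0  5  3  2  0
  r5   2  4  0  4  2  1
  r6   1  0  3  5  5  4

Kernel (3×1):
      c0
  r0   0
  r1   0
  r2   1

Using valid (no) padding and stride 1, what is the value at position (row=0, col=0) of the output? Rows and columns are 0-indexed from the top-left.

5

The receptive field on the input at this output position is [3 / 1 / 5]. Elementwise product with the kernel and sum: 5·1.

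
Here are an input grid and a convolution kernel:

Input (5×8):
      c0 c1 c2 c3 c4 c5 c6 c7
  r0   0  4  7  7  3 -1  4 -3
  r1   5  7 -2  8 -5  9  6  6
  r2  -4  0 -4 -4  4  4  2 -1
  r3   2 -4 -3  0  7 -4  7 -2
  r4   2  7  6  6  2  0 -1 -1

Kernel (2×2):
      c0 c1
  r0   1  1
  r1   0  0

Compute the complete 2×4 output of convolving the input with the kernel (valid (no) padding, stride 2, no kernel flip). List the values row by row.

Output[0,0]: The receptive field on the input at this output position is [0 4 / 5 7]. Elementwise product with the kernel and sum: 0·1 + 4·1.

4 14 2 1
-4 -8 8 1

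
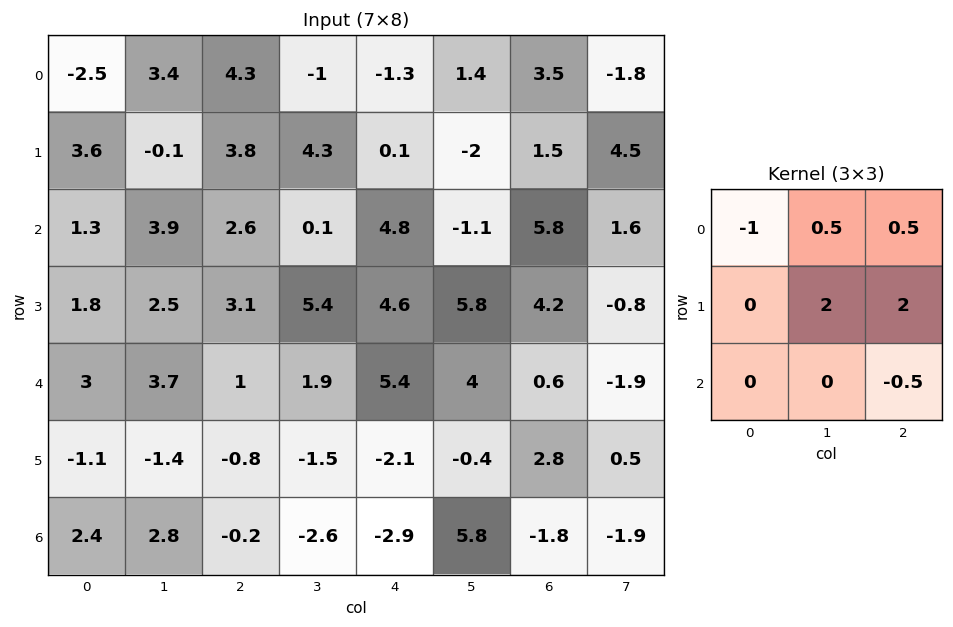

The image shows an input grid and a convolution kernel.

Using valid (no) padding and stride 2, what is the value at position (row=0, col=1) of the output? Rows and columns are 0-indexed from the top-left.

0.95

The receptive field on the input at this output position is [4.3 -1 -1.3 / 3.8 4.3 0.1 / 2.6 0.1 4.8]. Elementwise product with the kernel and sum: 4.3·-1 + -1·0.5 + -1.3·0.5 + 4.3·2 + 0.1·2 + 4.8·-0.5.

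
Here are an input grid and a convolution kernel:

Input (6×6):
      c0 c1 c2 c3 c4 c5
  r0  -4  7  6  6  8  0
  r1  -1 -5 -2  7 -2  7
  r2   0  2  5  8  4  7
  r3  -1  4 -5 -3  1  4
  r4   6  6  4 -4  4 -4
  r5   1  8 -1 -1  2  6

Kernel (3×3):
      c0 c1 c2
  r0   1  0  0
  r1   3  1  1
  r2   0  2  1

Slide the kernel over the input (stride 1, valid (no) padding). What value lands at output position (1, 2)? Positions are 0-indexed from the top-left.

The receptive field on the input at this output position is [-2 7 -2 / 5 8 4 / -5 -3 1]. Elementwise product with the kernel and sum: -2·1 + 5·3 + 8·1 + 4·1 + -3·2 + 1·1.

20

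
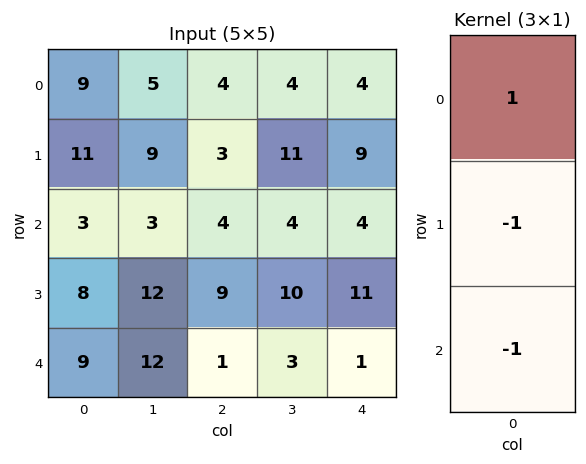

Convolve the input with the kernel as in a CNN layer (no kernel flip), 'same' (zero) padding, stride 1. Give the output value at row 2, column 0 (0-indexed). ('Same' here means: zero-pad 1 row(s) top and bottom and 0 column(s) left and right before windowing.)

0

The receptive field on the zero-padded input at this output position is [11 / 3 / 8]. Elementwise product with the kernel and sum: 11·1 + 3·-1 + 8·-1.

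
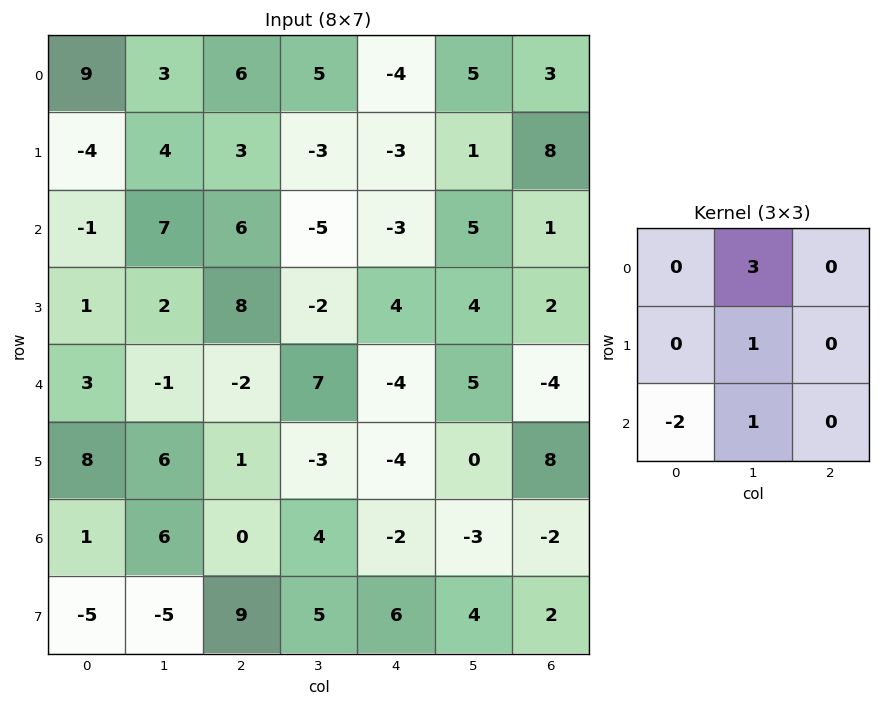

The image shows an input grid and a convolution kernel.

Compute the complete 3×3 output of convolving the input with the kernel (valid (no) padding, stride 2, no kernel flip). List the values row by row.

Output[0,0]: The receptive field on the input at this output position is [9 3 6 / -4 4 3 / -1 7 6]. Elementwise product with the kernel and sum: 3·3 + 4·1 + -1·-2 + 7·1.

22 -5 27
16 -6 32
7 22 16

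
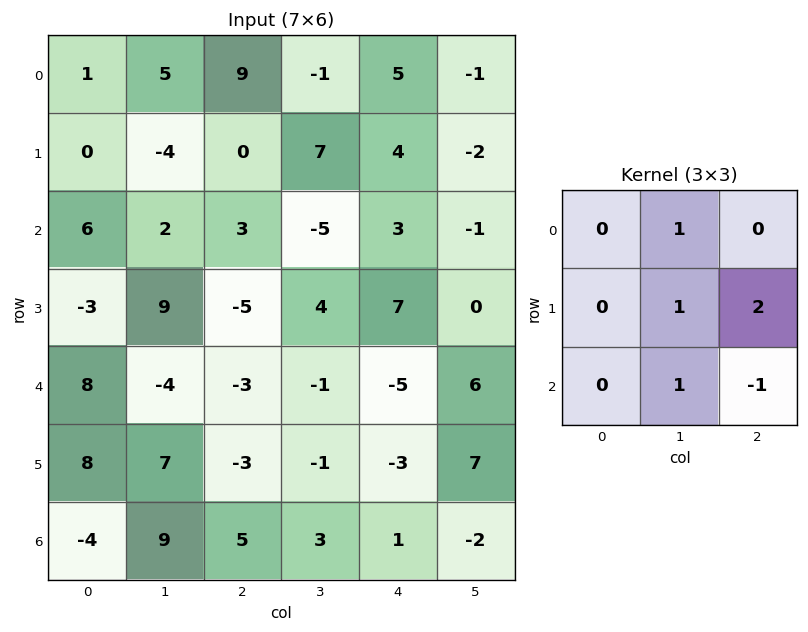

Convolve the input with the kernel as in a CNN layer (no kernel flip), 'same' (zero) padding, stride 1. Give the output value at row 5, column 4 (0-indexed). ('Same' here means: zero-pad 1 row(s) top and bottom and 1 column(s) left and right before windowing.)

The receptive field on the zero-padded input at this output position is [-1 -5 6 / -1 -3 7 / 3 1 -2]. Elementwise product with the kernel and sum: -5·1 + -3·1 + 7·2 + 1·1 + -2·-1.

9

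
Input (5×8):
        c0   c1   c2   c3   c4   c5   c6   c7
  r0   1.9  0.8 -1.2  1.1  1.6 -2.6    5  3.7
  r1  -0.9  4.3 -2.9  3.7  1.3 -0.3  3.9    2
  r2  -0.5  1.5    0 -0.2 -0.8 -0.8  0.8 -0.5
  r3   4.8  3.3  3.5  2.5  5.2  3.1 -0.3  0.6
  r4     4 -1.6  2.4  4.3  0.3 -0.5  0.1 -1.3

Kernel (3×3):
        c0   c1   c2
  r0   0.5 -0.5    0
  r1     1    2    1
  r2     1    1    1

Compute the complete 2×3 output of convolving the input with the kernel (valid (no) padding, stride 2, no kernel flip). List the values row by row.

6.35 3.65 5.9
18.7 20.8 11

Output[0,0]: The receptive field on the input at this output position is [1.9 0.8 -1.2 / -0.9 4.3 -2.9 / -0.5 1.5 0]. Elementwise product with the kernel and sum: 1.9·0.5 + 0.8·-0.5 + -0.9·1 + 4.3·2 + -2.9·1 + -0.5·1 + 1.5·1 + 0·1.
Output[0,1]: The receptive field on the input at this output position is [-1.2 1.1 1.6 / -2.9 3.7 1.3 / 0 -0.2 -0.8]. Elementwise product with the kernel and sum: -1.2·0.5 + 1.1·-0.5 + -2.9·1 + 3.7·2 + 1.3·1 + 0·1 + -0.2·1 + -0.8·1.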